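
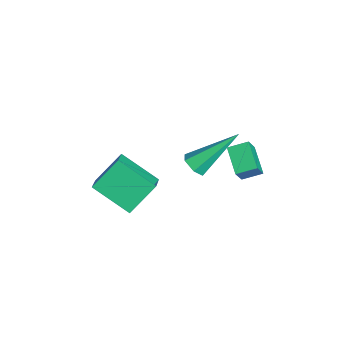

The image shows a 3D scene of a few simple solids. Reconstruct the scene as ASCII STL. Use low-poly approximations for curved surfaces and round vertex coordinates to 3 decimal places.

solid 
facet normal 0.114 -0.763 -0.636
outer loop
vertex 1.062 -0.466 -0.18
vertex 0.641 -0.728 0.059
vertex 0.549 -0.389 -0.364
endloop
endfacet
facet normal 0.312 0.780 -0.543
outer loop
vertex 1.062 -0.466 -0.18
vertex 0.549 -0.389 -0.364
vertex 0.399 0.928 1.441
endloop
endfacet
facet normal 0.111 -0.764 -0.636
outer loop
vertex 0.549 -0.389 -0.364
vertex 0.641 -0.728 0.059
vertex 0.129 -0.65 -0.124
endloop
endfacet
facet normal -0.644 0.591 -0.485
outer loop
vertex 0.549 -0.389 -0.364
vertex 0.129 -0.65 -0.124
vertex 0.399 0.928 1.441
endloop
endfacet
facet normal 0.112 -0.763 -0.637
outer loop
vertex 0.129 -0.65 -0.124
vertex 0.641 -0.728 0.059
vertex 0.221 -0.99 0.299
endloop
endfacet
facet normal -0.981 -0.024 0.194
outer loop
vertex 0.129 -0.65 -0.124
vertex 0.221 -0.99 0.299
vertex 0.399 0.928 1.441
endloop
endfacet
facet normal 0.112 -0.763 -0.636
outer loop
vertex 0.221 -0.99 0.299
vertex 0.641 -0.728 0.059
vertex 0.734 -1.067 0.482
endloop
endfacet
facet normal -0.359 -0.453 0.816
outer loop
vertex 0.221 -0.99 0.299
vertex 0.734 -1.067 0.482
vertex 0.399 0.928 1.441
endloop
endfacet
facet normal 0.112 -0.763 -0.636
outer loop
vertex 0.734 -1.067 0.482
vertex 0.641 -0.728 0.059
vertex 1.154 -0.805 0.242
endloop
endfacet
facet normal 0.597 -0.264 0.757
outer loop
vertex 0.734 -1.067 0.482
vertex 1.154 -0.805 0.242
vertex 0.399 0.928 1.441
endloop
endfacet
facet normal 0.113 -0.762 -0.637
outer loop
vertex 1.154 -0.805 0.242
vertex 0.641 -0.728 0.059
vertex 1.062 -0.466 -0.18
endloop
endfacet
facet normal 0.933 0.352 0.079
outer loop
vertex 1.154 -0.805 0.242
vertex 1.062 -0.466 -0.18
vertex 0.399 0.928 1.441
endloop
endfacet
facet normal -0.828 0.199 -0.523
outer loop
vertex -2.148 -4.042 -3.42
vertex -2.584 -2.987 -2.328
vertex -1.266 -2.744 -4.322
endloop
endfacet
facet normal 0.276 -0.668 -0.691
outer loop
vertex -0.396 -2.953 -3.772
vertex -2.148 -4.042 -3.42
vertex -1.266 -2.744 -4.322
endloop
endfacet
facet normal -0.828 0.199 -0.523
outer loop
vertex -1.266 -2.744 -4.322
vertex -2.584 -2.987 -2.328
vertex -1.702 -1.689 -3.23
endloop
endfacet
facet normal 0.487 0.717 -0.498
outer loop
vertex -1.702 -1.689 -3.23
vertex -0.396 -2.953 -3.772
vertex -1.266 -2.744 -4.322
endloop
endfacet
facet normal -0.487 -0.717 0.498
outer loop
vertex -2.148 -4.042 -3.42
vertex -1.714 -3.196 -1.778
vertex -2.584 -2.987 -2.328
endloop
endfacet
facet normal 0.276 -0.668 -0.691
outer loop
vertex -1.278 -4.251 -2.87
vertex -2.148 -4.042 -3.42
vertex -0.396 -2.953 -3.772
endloop
endfacet
facet normal -0.487 -0.717 0.498
outer loop
vertex -1.278 -4.251 -2.87
vertex -1.714 -3.196 -1.778
vertex -2.148 -4.042 -3.42
endloop
endfacet
facet normal -0.276 0.668 0.691
outer loop
vertex -2.584 -2.987 -2.328
vertex -1.714 -3.196 -1.778
vertex -1.702 -1.689 -3.23
endloop
endfacet
facet normal 0.487 0.717 -0.498
outer loop
vertex -0.832 -1.898 -2.68
vertex -0.396 -2.953 -3.772
vertex -1.702 -1.689 -3.23
endloop
endfacet
facet normal -0.276 0.668 0.691
outer loop
vertex -1.702 -1.689 -3.23
vertex -1.714 -3.196 -1.778
vertex -0.832 -1.898 -2.68
endloop
endfacet
facet normal 0.828 -0.199 0.523
outer loop
vertex -0.832 -1.898 -2.68
vertex -1.278 -4.251 -2.87
vertex -0.396 -2.953 -3.772
endloop
endfacet
facet normal 0.828 -0.199 0.523
outer loop
vertex -1.714 -3.196 -1.778
vertex -1.278 -4.251 -2.87
vertex -0.832 -1.898 -2.68
endloop
endfacet
facet normal -0.414 0.325 -0.850
outer loop
vertex -0.895 1.769 -0.832
vertex 0.215 1.906 -1.32
vertex -0.924 0.98 -1.119
endloop
endfacet
facet normal -0.910 -0.112 0.400
outer loop
vertex -0.535 0.674 -0.32
vertex -0.895 1.769 -0.832
vertex -0.924 0.98 -1.119
endloop
endfacet
facet normal -0.414 0.325 -0.850
outer loop
vertex -0.924 0.98 -1.119
vertex 0.215 1.906 -1.32
vertex 0.185 1.117 -1.607
endloop
endfacet
facet normal -0.035 -0.939 -0.343
outer loop
vertex 0.185 1.117 -1.607
vertex -0.535 0.674 -0.32
vertex -0.924 0.98 -1.119
endloop
endfacet
facet normal 0.035 0.939 0.343
outer loop
vertex -0.895 1.769 -0.832
vertex 0.604 1.6 -0.521
vertex 0.215 1.906 -1.32
endloop
endfacet
facet normal -0.909 -0.111 0.401
outer loop
vertex -0.505 1.463 -0.033
vertex -0.895 1.769 -0.832
vertex -0.535 0.674 -0.32
endloop
endfacet
facet normal 0.035 0.939 0.343
outer loop
vertex -0.505 1.463 -0.033
vertex 0.604 1.6 -0.521
vertex -0.895 1.769 -0.832
endloop
endfacet
facet normal 0.910 0.111 -0.400
outer loop
vertex 0.215 1.906 -1.32
vertex 0.604 1.6 -0.521
vertex 0.185 1.117 -1.607
endloop
endfacet
facet normal -0.035 -0.939 -0.343
outer loop
vertex 0.575 0.811 -0.808
vertex -0.535 0.674 -0.32
vertex 0.185 1.117 -1.607
endloop
endfacet
facet normal 0.909 0.112 -0.401
outer loop
vertex 0.185 1.117 -1.607
vertex 0.604 1.6 -0.521
vertex 0.575 0.811 -0.808
endloop
endfacet
facet normal 0.414 -0.325 0.850
outer loop
vertex 0.575 0.811 -0.808
vertex -0.505 1.463 -0.033
vertex -0.535 0.674 -0.32
endloop
endfacet
facet normal 0.414 -0.325 0.850
outer loop
vertex 0.604 1.6 -0.521
vertex -0.505 1.463 -0.033
vertex 0.575 0.811 -0.808
endloop
endfacet

endsolid


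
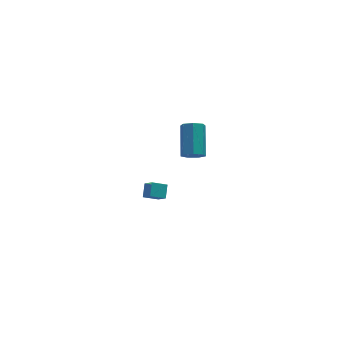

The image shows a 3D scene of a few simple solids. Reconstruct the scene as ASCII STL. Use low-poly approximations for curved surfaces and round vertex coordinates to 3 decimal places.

solid 
facet normal -0.206 -0.788 -0.580
outer loop
vertex 3.088 0.472 2.235
vertex 2.725 0.21 2.72
vertex 2.533 0.616 2.236
endloop
endfacet
facet normal 0.144 0.561 -0.815
outer loop
vertex 3.088 0.472 2.235
vertex 2.533 0.616 2.236
vertex 3.478 1.971 3.335
endloop
endfacet
facet normal 0.144 0.561 -0.815
outer loop
vertex 3.478 1.971 3.335
vertex 2.533 0.616 2.236
vertex 2.924 2.115 3.336
endloop
endfacet
facet normal 0.206 0.789 0.579
outer loop
vertex 3.478 1.971 3.335
vertex 2.924 2.115 3.336
vertex 3.115 1.71 3.82
endloop
endfacet
facet normal -0.206 -0.788 -0.580
outer loop
vertex 2.533 0.616 2.236
vertex 2.725 0.21 2.72
vertex 2.123 0.455 2.601
endloop
endfacet
facet normal -0.666 0.546 -0.508
outer loop
vertex 2.533 0.616 2.236
vertex 2.123 0.455 2.601
vertex 2.924 2.115 3.336
endloop
endfacet
facet normal -0.666 0.546 -0.508
outer loop
vertex 2.924 2.115 3.336
vertex 2.123 0.455 2.601
vertex 2.514 1.954 3.701
endloop
endfacet
facet normal 0.206 0.789 0.579
outer loop
vertex 2.924 2.115 3.336
vertex 2.514 1.954 3.701
vertex 3.115 1.71 3.82
endloop
endfacet
facet normal -0.206 -0.788 -0.580
outer loop
vertex 2.123 0.455 2.601
vertex 2.725 0.21 2.72
vertex 2.166 0.109 3.056
endloop
endfacet
facet normal -0.976 0.120 0.183
outer loop
vertex 2.123 0.455 2.601
vertex 2.166 0.109 3.056
vertex 2.514 1.954 3.701
endloop
endfacet
facet normal -0.976 0.120 0.183
outer loop
vertex 2.514 1.954 3.701
vertex 2.166 0.109 3.056
vertex 2.557 1.609 4.156
endloop
endfacet
facet normal 0.206 0.789 0.579
outer loop
vertex 2.514 1.954 3.701
vertex 2.557 1.609 4.156
vertex 3.115 1.71 3.82
endloop
endfacet
facet normal -0.206 -0.789 -0.579
outer loop
vertex 2.166 0.109 3.056
vertex 2.725 0.21 2.72
vertex 2.629 -0.16 3.258
endloop
endfacet
facet normal -0.551 -0.396 0.735
outer loop
vertex 2.166 0.109 3.056
vertex 2.629 -0.16 3.258
vertex 2.557 1.609 4.156
endloop
endfacet
facet normal -0.551 -0.396 0.735
outer loop
vertex 2.557 1.609 4.156
vertex 2.629 -0.16 3.258
vertex 3.02 1.34 4.358
endloop
endfacet
facet normal 0.206 0.789 0.579
outer loop
vertex 2.557 1.609 4.156
vertex 3.02 1.34 4.358
vertex 3.115 1.71 3.82
endloop
endfacet
facet normal -0.205 -0.789 -0.579
outer loop
vertex 2.629 -0.16 3.258
vertex 2.725 0.21 2.72
vertex 3.165 -0.15 3.055
endloop
endfacet
facet normal 0.290 -0.614 0.734
outer loop
vertex 2.629 -0.16 3.258
vertex 3.165 -0.15 3.055
vertex 3.02 1.34 4.358
endloop
endfacet
facet normal 0.289 -0.614 0.734
outer loop
vertex 3.02 1.34 4.358
vertex 3.165 -0.15 3.055
vertex 3.555 1.349 4.155
endloop
endfacet
facet normal 0.206 0.789 0.579
outer loop
vertex 3.02 1.34 4.358
vertex 3.555 1.349 4.155
vertex 3.115 1.71 3.82
endloop
endfacet
facet normal -0.206 -0.789 -0.578
outer loop
vertex 3.165 -0.15 3.055
vertex 2.725 0.21 2.72
vertex 3.369 0.131 2.599
endloop
endfacet
facet normal 0.912 -0.369 0.180
outer loop
vertex 3.165 -0.15 3.055
vertex 3.369 0.131 2.599
vertex 3.555 1.349 4.155
endloop
endfacet
facet normal 0.912 -0.369 0.180
outer loop
vertex 3.555 1.349 4.155
vertex 3.369 0.131 2.599
vertex 3.759 1.63 3.699
endloop
endfacet
facet normal 0.207 0.789 0.579
outer loop
vertex 3.555 1.349 4.155
vertex 3.759 1.63 3.699
vertex 3.115 1.71 3.82
endloop
endfacet
facet normal -0.206 -0.788 -0.580
outer loop
vertex 3.369 0.131 2.599
vertex 2.725 0.21 2.72
vertex 3.088 0.472 2.235
endloop
endfacet
facet normal 0.847 0.154 -0.510
outer loop
vertex 3.369 0.131 2.599
vertex 3.088 0.472 2.235
vertex 3.759 1.63 3.699
endloop
endfacet
facet normal 0.847 0.154 -0.510
outer loop
vertex 3.759 1.63 3.699
vertex 3.088 0.472 2.235
vertex 3.478 1.971 3.335
endloop
endfacet
facet normal 0.207 0.789 0.579
outer loop
vertex 3.759 1.63 3.699
vertex 3.478 1.971 3.335
vertex 3.115 1.71 3.82
endloop
endfacet
facet normal -0.909 0.049 0.415
outer loop
vertex 1.196 3.319 -3.475
vertex 1.468 3.976 -2.957
vertex 0.938 3.93 -4.113
endloop
endfacet
facet normal -0.309 -0.746 -0.589
outer loop
vertex 1.792 3.884 -4.503
vertex 1.196 3.319 -3.475
vertex 0.938 3.93 -4.113
endloop
endfacet
facet normal -0.909 0.049 0.415
outer loop
vertex 0.938 3.93 -4.113
vertex 1.468 3.976 -2.957
vertex 1.21 4.587 -3.595
endloop
endfacet
facet normal -0.281 0.663 -0.694
outer loop
vertex 1.21 4.587 -3.595
vertex 1.792 3.884 -4.503
vertex 0.938 3.93 -4.113
endloop
endfacet
facet normal 0.281 -0.663 0.694
outer loop
vertex 1.196 3.319 -3.475
vertex 2.322 3.93 -3.347
vertex 1.468 3.976 -2.957
endloop
endfacet
facet normal -0.309 -0.746 -0.589
outer loop
vertex 2.05 3.273 -3.865
vertex 1.196 3.319 -3.475
vertex 1.792 3.884 -4.503
endloop
endfacet
facet normal 0.281 -0.663 0.694
outer loop
vertex 2.05 3.273 -3.865
vertex 2.322 3.93 -3.347
vertex 1.196 3.319 -3.475
endloop
endfacet
facet normal 0.309 0.746 0.589
outer loop
vertex 1.468 3.976 -2.957
vertex 2.322 3.93 -3.347
vertex 1.21 4.587 -3.595
endloop
endfacet
facet normal -0.281 0.663 -0.694
outer loop
vertex 2.064 4.541 -3.985
vertex 1.792 3.884 -4.503
vertex 1.21 4.587 -3.595
endloop
endfacet
facet normal 0.309 0.746 0.589
outer loop
vertex 1.21 4.587 -3.595
vertex 2.322 3.93 -3.347
vertex 2.064 4.541 -3.985
endloop
endfacet
facet normal 0.909 -0.049 -0.415
outer loop
vertex 2.064 4.541 -3.985
vertex 2.05 3.273 -3.865
vertex 1.792 3.884 -4.503
endloop
endfacet
facet normal 0.909 -0.049 -0.415
outer loop
vertex 2.322 3.93 -3.347
vertex 2.05 3.273 -3.865
vertex 2.064 4.541 -3.985
endloop
endfacet

endsolid


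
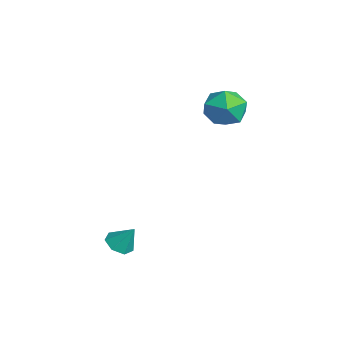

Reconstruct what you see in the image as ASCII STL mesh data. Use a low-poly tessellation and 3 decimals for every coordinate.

solid 
facet normal -0.130 0.965 0.229
outer loop
vertex -1.448 4.807 3.286
vertex -1.874 4.547 4.139
vertex -0.897 4.688 4.098
endloop
endfacet
facet normal 0.451 0.875 -0.178
outer loop
vertex -1.448 4.807 3.286
vertex -0.897 4.688 4.098
vertex -0.576 4.346 3.228
endloop
endfacet
facet normal 0.246 0.565 -0.788
outer loop
vertex -1.448 4.807 3.286
vertex -0.576 4.346 3.228
vertex -1.355 3.994 2.732
endloop
endfacet
facet normal -0.460 0.463 -0.757
outer loop
vertex -1.448 4.807 3.286
vertex -1.355 3.994 2.732
vertex -2.157 4.118 3.295
endloop
endfacet
facet normal -0.692 0.710 -0.129
outer loop
vertex -1.448 4.807 3.286
vertex -2.157 4.118 3.295
vertex -1.874 4.547 4.139
endloop
endfacet
facet normal 0.890 0.426 0.161
outer loop
vertex -0.576 4.346 3.228
vertex -0.897 4.688 4.098
vertex -0.463 3.802 4.045
endloop
endfacet
facet normal -0.048 0.572 0.819
outer loop
vertex -0.897 4.688 4.098
vertex -1.874 4.547 4.139
vertex -1.265 3.926 4.608
endloop
endfacet
facet normal -0.958 0.161 0.239
outer loop
vertex -1.874 4.547 4.139
vertex -2.157 4.118 3.295
vertex -2.044 3.574 4.112
endloop
endfacet
facet normal -0.582 -0.239 -0.777
outer loop
vertex -2.157 4.118 3.295
vertex -1.355 3.994 2.732
vertex -1.723 3.232 3.242
endloop
endfacet
facet normal 0.559 -0.075 -0.825
outer loop
vertex -1.355 3.994 2.732
vertex -0.576 4.346 3.228
vertex -0.746 3.373 3.201
endloop
endfacet
facet normal 0.460 -0.463 0.757
outer loop
vertex -1.172 3.113 4.054
vertex -0.463 3.802 4.045
vertex -1.265 3.926 4.608
endloop
endfacet
facet normal -0.246 -0.565 0.788
outer loop
vertex -1.172 3.113 4.054
vertex -1.265 3.926 4.608
vertex -2.044 3.574 4.112
endloop
endfacet
facet normal -0.451 -0.875 0.178
outer loop
vertex -1.172 3.113 4.054
vertex -2.044 3.574 4.112
vertex -1.723 3.232 3.242
endloop
endfacet
facet normal 0.130 -0.965 -0.229
outer loop
vertex -1.172 3.113 4.054
vertex -1.723 3.232 3.242
vertex -0.746 3.373 3.201
endloop
endfacet
facet normal 0.692 -0.710 0.129
outer loop
vertex -1.172 3.113 4.054
vertex -0.746 3.373 3.201
vertex -0.463 3.802 4.045
endloop
endfacet
facet normal 0.582 0.239 0.777
outer loop
vertex -1.265 3.926 4.608
vertex -0.463 3.802 4.045
vertex -0.897 4.688 4.098
endloop
endfacet
facet normal -0.559 0.075 0.825
outer loop
vertex -2.044 3.574 4.112
vertex -1.265 3.926 4.608
vertex -1.874 4.547 4.139
endloop
endfacet
facet normal -0.890 -0.426 -0.161
outer loop
vertex -1.723 3.232 3.242
vertex -2.044 3.574 4.112
vertex -2.157 4.118 3.295
endloop
endfacet
facet normal 0.048 -0.572 -0.819
outer loop
vertex -0.746 3.373 3.201
vertex -1.723 3.232 3.242
vertex -1.355 3.994 2.732
endloop
endfacet
facet normal 0.958 -0.161 -0.239
outer loop
vertex -0.463 3.802 4.045
vertex -0.746 3.373 3.201
vertex -0.576 4.346 3.228
endloop
endfacet
facet normal -0.327 -0.452 -0.830
outer loop
vertex 2.153 -0.733 -1.528
vertex 1.591 -0.796 -1.272
vertex 1.811 -0.327 -1.614
endloop
endfacet
facet normal 0.771 0.629 -0.097
outer loop
vertex 2.153 -0.733 -1.528
vertex 1.811 -0.327 -1.614
vertex 1.949 -0.304 -0.368
endloop
endfacet
facet normal -0.327 -0.452 -0.830
outer loop
vertex 1.811 -0.327 -1.614
vertex 1.591 -0.796 -1.272
vertex 1.303 -0.274 -1.443
endloop
endfacet
facet normal 0.094 0.995 -0.029
outer loop
vertex 1.811 -0.327 -1.614
vertex 1.303 -0.274 -1.443
vertex 1.949 -0.304 -0.368
endloop
endfacet
facet normal -0.328 -0.452 -0.829
outer loop
vertex 1.303 -0.274 -1.443
vertex 1.591 -0.796 -1.272
vertex 1.013 -0.614 -1.143
endloop
endfacet
facet normal -0.541 0.767 0.346
outer loop
vertex 1.303 -0.274 -1.443
vertex 1.013 -0.614 -1.143
vertex 1.949 -0.304 -0.368
endloop
endfacet
facet normal -0.327 -0.451 -0.830
outer loop
vertex 1.013 -0.614 -1.143
vertex 1.591 -0.796 -1.272
vertex 1.158 -1.091 -0.941
endloop
endfacet
facet normal -0.656 0.116 0.746
outer loop
vertex 1.013 -0.614 -1.143
vertex 1.158 -1.091 -0.941
vertex 1.949 -0.304 -0.368
endloop
endfacet
facet normal -0.327 -0.452 -0.830
outer loop
vertex 1.158 -1.091 -0.941
vertex 1.591 -0.796 -1.272
vertex 1.63 -1.346 -0.988
endloop
endfacet
facet normal -0.165 -0.466 0.869
outer loop
vertex 1.158 -1.091 -0.941
vertex 1.63 -1.346 -0.988
vertex 1.949 -0.304 -0.368
endloop
endfacet
facet normal -0.329 -0.452 -0.829
outer loop
vertex 1.63 -1.346 -0.988
vertex 1.591 -0.796 -1.272
vertex 2.072 -1.187 -1.25
endloop
endfacet
facet normal 0.564 -0.543 0.622
outer loop
vertex 1.63 -1.346 -0.988
vertex 2.072 -1.187 -1.25
vertex 1.949 -0.304 -0.368
endloop
endfacet
facet normal -0.328 -0.450 -0.831
outer loop
vertex 2.072 -1.187 -1.25
vertex 1.591 -0.796 -1.272
vertex 2.153 -0.733 -1.528
endloop
endfacet
facet normal 0.980 -0.056 0.193
outer loop
vertex 2.072 -1.187 -1.25
vertex 2.153 -0.733 -1.528
vertex 1.949 -0.304 -0.368
endloop
endfacet

endsolid


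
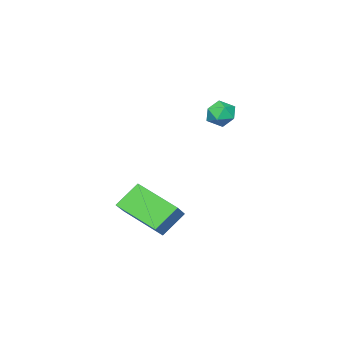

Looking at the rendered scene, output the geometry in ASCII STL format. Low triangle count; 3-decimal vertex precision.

solid 
facet normal 0.339 -0.083 0.937
outer loop
vertex 1.614 -0.006 2.975
vertex 1.267 -0.553 3.052
vertex 1.879 -0.584 2.828
endloop
endfacet
facet normal 0.818 0.243 0.521
outer loop
vertex 1.614 -0.006 2.975
vertex 1.879 -0.584 2.828
vertex 1.976 -0.071 2.437
endloop
endfacet
facet normal 0.511 0.824 0.244
outer loop
vertex 1.614 -0.006 2.975
vertex 1.976 -0.071 2.437
vertex 1.425 0.276 2.419
endloop
endfacet
facet normal -0.159 0.858 0.489
outer loop
vertex 1.614 -0.006 2.975
vertex 1.425 0.276 2.419
vertex 0.987 -0.022 2.799
endloop
endfacet
facet normal -0.265 0.297 0.917
outer loop
vertex 1.614 -0.006 2.975
vertex 0.987 -0.022 2.799
vertex 1.267 -0.553 3.052
endloop
endfacet
facet normal 0.980 -0.198 -0.017
outer loop
vertex 1.976 -0.071 2.437
vertex 1.879 -0.584 2.828
vertex 1.853 -0.658 2.181
endloop
endfacet
facet normal 0.204 -0.726 0.657
outer loop
vertex 1.879 -0.584 2.828
vertex 1.267 -0.553 3.052
vertex 1.415 -0.956 2.561
endloop
endfacet
facet normal -0.773 -0.110 0.624
outer loop
vertex 1.267 -0.553 3.052
vertex 0.987 -0.022 2.799
vertex 0.864 -0.609 2.543
endloop
endfacet
facet normal -0.600 0.797 -0.067
outer loop
vertex 0.987 -0.022 2.799
vertex 1.425 0.276 2.419
vertex 0.961 -0.096 2.152
endloop
endfacet
facet normal 0.483 0.743 -0.464
outer loop
vertex 1.425 0.276 2.419
vertex 1.976 -0.071 2.437
vertex 1.573 -0.127 1.928
endloop
endfacet
facet normal 0.159 -0.858 -0.489
outer loop
vertex 1.226 -0.674 2.005
vertex 1.853 -0.658 2.181
vertex 1.415 -0.956 2.561
endloop
endfacet
facet normal -0.511 -0.824 -0.244
outer loop
vertex 1.226 -0.674 2.005
vertex 1.415 -0.956 2.561
vertex 0.864 -0.609 2.543
endloop
endfacet
facet normal -0.818 -0.243 -0.521
outer loop
vertex 1.226 -0.674 2.005
vertex 0.864 -0.609 2.543
vertex 0.961 -0.096 2.152
endloop
endfacet
facet normal -0.339 0.083 -0.937
outer loop
vertex 1.226 -0.674 2.005
vertex 0.961 -0.096 2.152
vertex 1.573 -0.127 1.928
endloop
endfacet
facet normal 0.265 -0.297 -0.917
outer loop
vertex 1.226 -0.674 2.005
vertex 1.573 -0.127 1.928
vertex 1.853 -0.658 2.181
endloop
endfacet
facet normal 0.600 -0.797 0.067
outer loop
vertex 1.415 -0.956 2.561
vertex 1.853 -0.658 2.181
vertex 1.879 -0.584 2.828
endloop
endfacet
facet normal -0.483 -0.743 0.464
outer loop
vertex 0.864 -0.609 2.543
vertex 1.415 -0.956 2.561
vertex 1.267 -0.553 3.052
endloop
endfacet
facet normal -0.980 0.198 0.017
outer loop
vertex 0.961 -0.096 2.152
vertex 0.864 -0.609 2.543
vertex 0.987 -0.022 2.799
endloop
endfacet
facet normal -0.204 0.726 -0.657
outer loop
vertex 1.573 -0.127 1.928
vertex 0.961 -0.096 2.152
vertex 1.425 0.276 2.419
endloop
endfacet
facet normal 0.773 0.110 -0.624
outer loop
vertex 1.853 -0.658 2.181
vertex 1.573 -0.127 1.928
vertex 1.976 -0.071 2.437
endloop
endfacet
facet normal -0.701 0.228 0.675
outer loop
vertex 3.959 -2.158 -0.747
vertex 3.846 -0.361 -1.471
vertex 3.135 -2.507 -1.485
endloop
endfacet
facet normal 0.058 -0.926 0.373
outer loop
vertex 4.034 -2.799 -2.349
vertex 3.959 -2.158 -0.747
vertex 3.135 -2.507 -1.485
endloop
endfacet
facet normal -0.702 0.228 0.675
outer loop
vertex 3.135 -2.507 -1.485
vertex 3.846 -0.361 -1.471
vertex 3.023 -0.71 -2.209
endloop
endfacet
facet normal -0.710 -0.301 -0.637
outer loop
vertex 3.023 -0.71 -2.209
vertex 4.034 -2.799 -2.349
vertex 3.135 -2.507 -1.485
endloop
endfacet
facet normal 0.710 0.301 0.637
outer loop
vertex 3.959 -2.158 -0.747
vertex 4.745 -0.653 -2.335
vertex 3.846 -0.361 -1.471
endloop
endfacet
facet normal 0.058 -0.926 0.373
outer loop
vertex 4.857 -2.45 -1.611
vertex 3.959 -2.158 -0.747
vertex 4.034 -2.799 -2.349
endloop
endfacet
facet normal 0.710 0.301 0.637
outer loop
vertex 4.857 -2.45 -1.611
vertex 4.745 -0.653 -2.335
vertex 3.959 -2.158 -0.747
endloop
endfacet
facet normal -0.058 0.926 -0.373
outer loop
vertex 3.846 -0.361 -1.471
vertex 4.745 -0.653 -2.335
vertex 3.023 -0.71 -2.209
endloop
endfacet
facet normal -0.710 -0.301 -0.636
outer loop
vertex 3.921 -1.002 -3.073
vertex 4.034 -2.799 -2.349
vertex 3.023 -0.71 -2.209
endloop
endfacet
facet normal -0.058 0.926 -0.373
outer loop
vertex 3.023 -0.71 -2.209
vertex 4.745 -0.653 -2.335
vertex 3.921 -1.002 -3.073
endloop
endfacet
facet normal 0.702 -0.228 -0.675
outer loop
vertex 3.921 -1.002 -3.073
vertex 4.857 -2.45 -1.611
vertex 4.034 -2.799 -2.349
endloop
endfacet
facet normal 0.701 -0.228 -0.675
outer loop
vertex 4.745 -0.653 -2.335
vertex 4.857 -2.45 -1.611
vertex 3.921 -1.002 -3.073
endloop
endfacet

endsolid


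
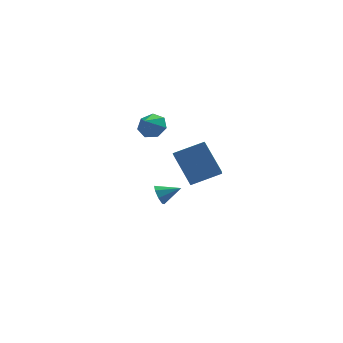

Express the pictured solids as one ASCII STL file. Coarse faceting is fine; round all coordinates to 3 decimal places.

solid 
facet normal 0.425 0.586 -0.690
outer loop
vertex -1.35 -2.527 3.5
vertex -2.049 -2.064 3.463
vertex -1.38 -1.963 3.961
endloop
endfacet
facet normal 0.532 -0.519 0.669
outer loop
vertex -1.35 -2.527 3.5
vertex -1.38 -1.963 3.961
vertex -2.551 -2.756 4.277
endloop
endfacet
facet normal 0.425 0.587 -0.689
outer loop
vertex -1.38 -1.963 3.961
vertex -2.049 -2.064 3.463
vertex -1.915 -1.475 4.047
endloop
endfacet
facet normal 0.218 0.067 0.974
outer loop
vertex -1.38 -1.963 3.961
vertex -1.915 -1.475 4.047
vertex -2.551 -2.756 4.277
endloop
endfacet
facet normal 0.426 0.586 -0.689
outer loop
vertex -1.915 -1.475 4.047
vertex -2.049 -2.064 3.463
vertex -2.55 -1.43 3.693
endloop
endfacet
facet normal -0.434 0.363 0.824
outer loop
vertex -1.915 -1.475 4.047
vertex -2.55 -1.43 3.693
vertex -2.551 -2.756 4.277
endloop
endfacet
facet normal 0.425 0.586 -0.690
outer loop
vertex -2.55 -1.43 3.693
vertex -2.049 -2.064 3.463
vertex -2.809 -1.863 3.166
endloop
endfacet
facet normal -0.930 0.148 0.335
outer loop
vertex -2.55 -1.43 3.693
vertex -2.809 -1.863 3.166
vertex -2.551 -2.756 4.277
endloop
endfacet
facet normal 0.425 0.587 -0.689
outer loop
vertex -2.809 -1.863 3.166
vertex -2.049 -2.064 3.463
vertex -2.495 -2.446 2.863
endloop
endfacet
facet normal -0.899 -0.418 -0.127
outer loop
vertex -2.809 -1.863 3.166
vertex -2.495 -2.446 2.863
vertex -2.551 -2.756 4.277
endloop
endfacet
facet normal 0.425 0.587 -0.689
outer loop
vertex -2.495 -2.446 2.863
vertex -2.049 -2.064 3.463
vertex -1.846 -2.742 3.011
endloop
endfacet
facet normal -0.365 -0.906 -0.213
outer loop
vertex -2.495 -2.446 2.863
vertex -1.846 -2.742 3.011
vertex -2.551 -2.756 4.277
endloop
endfacet
facet normal 0.425 0.587 -0.689
outer loop
vertex -1.846 -2.742 3.011
vertex -2.049 -2.064 3.463
vertex -1.35 -2.527 3.5
endloop
endfacet
facet normal 0.273 -0.952 0.141
outer loop
vertex -1.846 -2.742 3.011
vertex -1.35 -2.527 3.5
vertex -2.551 -2.756 4.277
endloop
endfacet
facet normal -0.934 -0.077 -0.350
outer loop
vertex -0.484 -4.773 0.553
vertex -1.166 -3.441 2.083
vertex -0.243 -3.62 -0.343
endloop
endfacet
facet normal 0.319 -0.622 -0.715
outer loop
vertex 1.466 -3.479 0.297
vertex -0.484 -4.773 0.553
vertex -0.243 -3.62 -0.343
endloop
endfacet
facet normal -0.934 -0.077 -0.350
outer loop
vertex -0.243 -3.62 -0.343
vertex -1.166 -3.441 2.083
vertex -0.925 -2.288 1.187
endloop
endfacet
facet normal 0.163 0.779 -0.606
outer loop
vertex -0.925 -2.288 1.187
vertex 1.466 -3.479 0.297
vertex -0.243 -3.62 -0.343
endloop
endfacet
facet normal -0.163 -0.779 0.606
outer loop
vertex -0.484 -4.773 0.553
vertex 0.543 -3.3 2.723
vertex -1.166 -3.441 2.083
endloop
endfacet
facet normal 0.319 -0.622 -0.715
outer loop
vertex 1.225 -4.632 1.193
vertex -0.484 -4.773 0.553
vertex 1.466 -3.479 0.297
endloop
endfacet
facet normal -0.163 -0.779 0.606
outer loop
vertex 1.225 -4.632 1.193
vertex 0.543 -3.3 2.723
vertex -0.484 -4.773 0.553
endloop
endfacet
facet normal -0.319 0.622 0.715
outer loop
vertex -1.166 -3.441 2.083
vertex 0.543 -3.3 2.723
vertex -0.925 -2.288 1.187
endloop
endfacet
facet normal 0.163 0.779 -0.606
outer loop
vertex 0.784 -2.147 1.827
vertex 1.466 -3.479 0.297
vertex -0.925 -2.288 1.187
endloop
endfacet
facet normal -0.319 0.622 0.715
outer loop
vertex -0.925 -2.288 1.187
vertex 0.543 -3.3 2.723
vertex 0.784 -2.147 1.827
endloop
endfacet
facet normal 0.934 0.077 0.350
outer loop
vertex 0.784 -2.147 1.827
vertex 1.225 -4.632 1.193
vertex 1.466 -3.479 0.297
endloop
endfacet
facet normal 0.934 0.077 0.350
outer loop
vertex 0.543 -3.3 2.723
vertex 1.225 -4.632 1.193
vertex 0.784 -2.147 1.827
endloop
endfacet
facet normal -0.915 0.090 -0.392
outer loop
vertex -0.921 1.521 -4.7
vertex -1.199 1.22 -4.12
vertex -1.049 1.885 -4.318
endloop
endfacet
facet normal 0.697 0.621 -0.358
outer loop
vertex -0.921 1.521 -4.7
vertex -1.049 1.885 -4.318
vertex 0.019 1.1 -3.6
endloop
endfacet
facet normal -0.916 0.090 -0.390
outer loop
vertex -1.049 1.885 -4.318
vertex -1.199 1.22 -4.12
vertex -1.264 1.86 -3.819
endloop
endfacet
facet normal 0.463 0.852 0.242
outer loop
vertex -1.049 1.885 -4.318
vertex -1.264 1.86 -3.819
vertex 0.019 1.1 -3.6
endloop
endfacet
facet normal -0.915 0.092 -0.392
outer loop
vertex -1.264 1.86 -3.819
vertex -1.199 1.22 -4.12
vertex -1.442 1.46 -3.497
endloop
endfacet
facet normal 0.195 0.561 0.805
outer loop
vertex -1.264 1.86 -3.819
vertex -1.442 1.46 -3.497
vertex 0.019 1.1 -3.6
endloop
endfacet
facet normal -0.916 0.090 -0.392
outer loop
vertex -1.442 1.46 -3.497
vertex -1.199 1.22 -4.12
vertex -1.477 0.919 -3.54
endloop
endfacet
facet normal 0.050 -0.082 0.995
outer loop
vertex -1.442 1.46 -3.497
vertex -1.477 0.919 -3.54
vertex 0.019 1.1 -3.6
endloop
endfacet
facet normal -0.916 0.090 -0.392
outer loop
vertex -1.477 0.919 -3.54
vertex -1.199 1.22 -4.12
vertex -1.349 0.555 -3.923
endloop
endfacet
facet normal 0.113 -0.701 0.704
outer loop
vertex -1.477 0.919 -3.54
vertex -1.349 0.555 -3.923
vertex 0.019 1.1 -3.6
endloop
endfacet
facet normal -0.916 0.091 -0.391
outer loop
vertex -1.349 0.555 -3.923
vertex -1.199 1.22 -4.12
vertex -1.134 0.58 -4.421
endloop
endfacet
facet normal 0.347 -0.932 0.103
outer loop
vertex -1.349 0.555 -3.923
vertex -1.134 0.58 -4.421
vertex 0.019 1.1 -3.6
endloop
endfacet
facet normal -0.915 0.091 -0.392
outer loop
vertex -1.134 0.58 -4.421
vertex -1.199 1.22 -4.12
vertex -0.956 0.981 -4.743
endloop
endfacet
facet normal 0.615 -0.641 -0.458
outer loop
vertex -1.134 0.58 -4.421
vertex -0.956 0.981 -4.743
vertex 0.019 1.1 -3.6
endloop
endfacet
facet normal -0.916 0.091 -0.392
outer loop
vertex -0.956 0.981 -4.743
vertex -1.199 1.22 -4.12
vertex -0.921 1.521 -4.7
endloop
endfacet
facet normal 0.761 0.002 -0.649
outer loop
vertex -0.956 0.981 -4.743
vertex -0.921 1.521 -4.7
vertex 0.019 1.1 -3.6
endloop
endfacet

endsolid


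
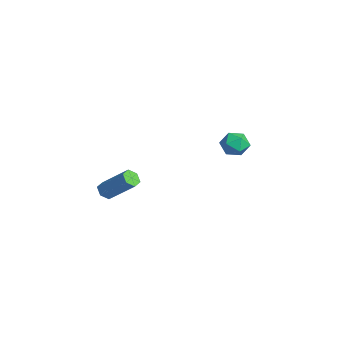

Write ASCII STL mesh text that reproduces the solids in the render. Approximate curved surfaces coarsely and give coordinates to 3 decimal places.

solid 
facet normal -0.764 0.630 0.136
outer loop
vertex -3.593 3.949 -3.604
vertex -4.002 3.355 -3.15
vertex -3.48 3.904 -2.761
endloop
endfacet
facet normal -0.148 0.986 0.073
outer loop
vertex -3.593 3.949 -3.604
vertex -3.48 3.904 -2.761
vertex -2.814 4.042 -3.274
endloop
endfacet
facet normal 0.139 0.818 -0.558
outer loop
vertex -3.593 3.949 -3.604
vertex -2.814 4.042 -3.274
vertex -2.925 3.579 -3.98
endloop
endfacet
facet normal -0.299 0.359 -0.884
outer loop
vertex -3.593 3.949 -3.604
vertex -2.925 3.579 -3.98
vertex -3.659 3.154 -3.904
endloop
endfacet
facet normal -0.857 0.243 -0.455
outer loop
vertex -3.593 3.949 -3.604
vertex -3.659 3.154 -3.904
vertex -4.002 3.355 -3.15
endloop
endfacet
facet normal 0.293 0.757 0.584
outer loop
vertex -2.814 4.042 -3.274
vertex -3.48 3.904 -2.761
vertex -2.741 3.506 -2.616
endloop
endfacet
facet normal -0.703 0.181 0.688
outer loop
vertex -3.48 3.904 -2.761
vertex -4.002 3.355 -3.15
vertex -3.475 3.081 -2.54
endloop
endfacet
facet normal -0.853 -0.447 -0.269
outer loop
vertex -4.002 3.355 -3.15
vertex -3.659 3.154 -3.904
vertex -3.586 2.618 -3.246
endloop
endfacet
facet normal 0.050 -0.259 -0.965
outer loop
vertex -3.659 3.154 -3.904
vertex -2.925 3.579 -3.98
vertex -2.92 2.756 -3.759
endloop
endfacet
facet normal 0.758 0.485 -0.437
outer loop
vertex -2.925 3.579 -3.98
vertex -2.814 4.042 -3.274
vertex -2.398 3.305 -3.37
endloop
endfacet
facet normal 0.299 -0.359 0.884
outer loop
vertex -2.807 2.711 -2.916
vertex -2.741 3.506 -2.616
vertex -3.475 3.081 -2.54
endloop
endfacet
facet normal -0.139 -0.818 0.558
outer loop
vertex -2.807 2.711 -2.916
vertex -3.475 3.081 -2.54
vertex -3.586 2.618 -3.246
endloop
endfacet
facet normal 0.148 -0.986 -0.073
outer loop
vertex -2.807 2.711 -2.916
vertex -3.586 2.618 -3.246
vertex -2.92 2.756 -3.759
endloop
endfacet
facet normal 0.764 -0.630 -0.136
outer loop
vertex -2.807 2.711 -2.916
vertex -2.92 2.756 -3.759
vertex -2.398 3.305 -3.37
endloop
endfacet
facet normal 0.857 -0.243 0.455
outer loop
vertex -2.807 2.711 -2.916
vertex -2.398 3.305 -3.37
vertex -2.741 3.506 -2.616
endloop
endfacet
facet normal -0.050 0.259 0.965
outer loop
vertex -3.475 3.081 -2.54
vertex -2.741 3.506 -2.616
vertex -3.48 3.904 -2.761
endloop
endfacet
facet normal -0.758 -0.485 0.437
outer loop
vertex -3.586 2.618 -3.246
vertex -3.475 3.081 -2.54
vertex -4.002 3.355 -3.15
endloop
endfacet
facet normal -0.293 -0.757 -0.584
outer loop
vertex -2.92 2.756 -3.759
vertex -3.586 2.618 -3.246
vertex -3.659 3.154 -3.904
endloop
endfacet
facet normal 0.703 -0.181 -0.688
outer loop
vertex -2.398 3.305 -3.37
vertex -2.92 2.756 -3.759
vertex -2.925 3.579 -3.98
endloop
endfacet
facet normal 0.853 0.447 0.269
outer loop
vertex -2.741 3.506 -2.616
vertex -2.398 3.305 -3.37
vertex -2.814 4.042 -3.274
endloop
endfacet
facet normal -0.534 -0.513 -0.672
outer loop
vertex -1.417 -3.903 -4.962
vertex -1.838 -3.946 -4.595
vertex -1.816 -3.51 -4.945
endloop
endfacet
facet normal 0.455 0.494 -0.741
outer loop
vertex -1.417 -3.903 -4.962
vertex -1.816 -3.51 -4.945
vertex -0.342 -2.872 -3.613
endloop
endfacet
facet normal 0.456 0.493 -0.741
outer loop
vertex -0.342 -2.872 -3.613
vertex -1.816 -3.51 -4.945
vertex -0.74 -2.478 -3.596
endloop
endfacet
facet normal 0.536 0.513 0.671
outer loop
vertex -0.342 -2.872 -3.613
vertex -0.74 -2.478 -3.596
vertex -0.762 -2.914 -3.245
endloop
endfacet
facet normal -0.536 -0.512 -0.672
outer loop
vertex -1.816 -3.51 -4.945
vertex -1.838 -3.946 -4.595
vertex -2.236 -3.552 -4.578
endloop
endfacet
facet normal -0.387 0.855 -0.345
outer loop
vertex -1.816 -3.51 -4.945
vertex -2.236 -3.552 -4.578
vertex -0.74 -2.478 -3.596
endloop
endfacet
facet normal -0.388 0.855 -0.345
outer loop
vertex -0.74 -2.478 -3.596
vertex -2.236 -3.552 -4.578
vertex -1.161 -2.521 -3.229
endloop
endfacet
facet normal 0.533 0.514 0.672
outer loop
vertex -0.74 -2.478 -3.596
vertex -1.161 -2.521 -3.229
vertex -0.762 -2.914 -3.245
endloop
endfacet
facet normal -0.536 -0.513 -0.671
outer loop
vertex -2.236 -3.552 -4.578
vertex -1.838 -3.946 -4.595
vertex -2.258 -3.988 -4.227
endloop
endfacet
facet normal -0.844 0.362 0.396
outer loop
vertex -2.236 -3.552 -4.578
vertex -2.258 -3.988 -4.227
vertex -1.161 -2.521 -3.229
endloop
endfacet
facet normal -0.844 0.362 0.396
outer loop
vertex -1.161 -2.521 -3.229
vertex -2.258 -3.988 -4.227
vertex -1.183 -2.957 -2.878
endloop
endfacet
facet normal 0.533 0.514 0.672
outer loop
vertex -1.161 -2.521 -3.229
vertex -1.183 -2.957 -2.878
vertex -0.762 -2.914 -3.245
endloop
endfacet
facet normal -0.536 -0.513 -0.671
outer loop
vertex -2.258 -3.988 -4.227
vertex -1.838 -3.946 -4.595
vertex -1.86 -4.382 -4.244
endloop
endfacet
facet normal -0.456 -0.493 0.741
outer loop
vertex -2.258 -3.988 -4.227
vertex -1.86 -4.382 -4.244
vertex -1.183 -2.957 -2.878
endloop
endfacet
facet normal -0.455 -0.494 0.741
outer loop
vertex -1.183 -2.957 -2.878
vertex -1.86 -4.382 -4.244
vertex -0.784 -3.35 -2.895
endloop
endfacet
facet normal 0.534 0.513 0.672
outer loop
vertex -1.183 -2.957 -2.878
vertex -0.784 -3.35 -2.895
vertex -0.762 -2.914 -3.245
endloop
endfacet
facet normal -0.533 -0.514 -0.672
outer loop
vertex -1.86 -4.382 -4.244
vertex -1.838 -3.946 -4.595
vertex -1.439 -4.339 -4.611
endloop
endfacet
facet normal 0.388 -0.855 0.345
outer loop
vertex -1.86 -4.382 -4.244
vertex -1.439 -4.339 -4.611
vertex -0.784 -3.35 -2.895
endloop
endfacet
facet normal 0.387 -0.855 0.345
outer loop
vertex -0.784 -3.35 -2.895
vertex -1.439 -4.339 -4.611
vertex -0.364 -3.308 -3.262
endloop
endfacet
facet normal 0.536 0.512 0.672
outer loop
vertex -0.784 -3.35 -2.895
vertex -0.364 -3.308 -3.262
vertex -0.762 -2.914 -3.245
endloop
endfacet
facet normal -0.533 -0.514 -0.672
outer loop
vertex -1.439 -4.339 -4.611
vertex -1.838 -3.946 -4.595
vertex -1.417 -3.903 -4.962
endloop
endfacet
facet normal 0.844 -0.362 -0.396
outer loop
vertex -1.439 -4.339 -4.611
vertex -1.417 -3.903 -4.962
vertex -0.364 -3.308 -3.262
endloop
endfacet
facet normal 0.844 -0.362 -0.396
outer loop
vertex -0.364 -3.308 -3.262
vertex -1.417 -3.903 -4.962
vertex -0.342 -2.872 -3.613
endloop
endfacet
facet normal 0.536 0.513 0.671
outer loop
vertex -0.364 -3.308 -3.262
vertex -0.342 -2.872 -3.613
vertex -0.762 -2.914 -3.245
endloop
endfacet

endsolid


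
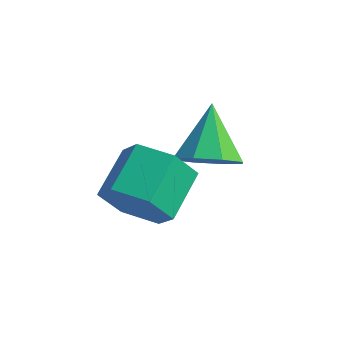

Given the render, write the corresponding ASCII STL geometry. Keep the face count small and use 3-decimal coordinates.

solid 
facet normal 0.307 -0.662 -0.684
outer loop
vertex -1.811 2.739 3.753
vertex -2.35 3.064 3.197
vertex -1.552 3.216 3.408
endloop
endfacet
facet normal 0.635 0.196 0.747
outer loop
vertex -1.811 2.739 3.753
vertex -1.552 3.216 3.408
vertex -2.83 4.096 4.263
endloop
endfacet
facet normal 0.307 -0.662 -0.684
outer loop
vertex -1.552 3.216 3.408
vertex -2.35 3.064 3.197
vertex -1.76 3.603 2.94
endloop
endfacet
facet normal 0.664 0.694 0.279
outer loop
vertex -1.552 3.216 3.408
vertex -1.76 3.603 2.94
vertex -2.83 4.096 4.263
endloop
endfacet
facet normal 0.307 -0.662 -0.683
outer loop
vertex -1.76 3.603 2.94
vertex -2.35 3.064 3.197
vertex -2.314 3.675 2.621
endloop
endfacet
facet normal 0.225 0.958 -0.175
outer loop
vertex -1.76 3.603 2.94
vertex -2.314 3.675 2.621
vertex -2.83 4.096 4.263
endloop
endfacet
facet normal 0.307 -0.662 -0.683
outer loop
vertex -2.314 3.675 2.621
vertex -2.35 3.064 3.197
vertex -2.89 3.388 2.64
endloop
endfacet
facet normal -0.427 0.834 -0.348
outer loop
vertex -2.314 3.675 2.621
vertex -2.89 3.388 2.64
vertex -2.83 4.096 4.263
endloop
endfacet
facet normal 0.307 -0.662 -0.683
outer loop
vertex -2.89 3.388 2.64
vertex -2.35 3.064 3.197
vertex -3.149 2.912 2.985
endloop
endfacet
facet normal -0.909 0.394 -0.138
outer loop
vertex -2.89 3.388 2.64
vertex -3.149 2.912 2.985
vertex -2.83 4.096 4.263
endloop
endfacet
facet normal 0.307 -0.662 -0.684
outer loop
vertex -3.149 2.912 2.985
vertex -2.35 3.064 3.197
vertex -2.941 2.524 3.454
endloop
endfacet
facet normal -0.938 -0.104 0.330
outer loop
vertex -3.149 2.912 2.985
vertex -2.941 2.524 3.454
vertex -2.83 4.096 4.263
endloop
endfacet
facet normal 0.308 -0.662 -0.684
outer loop
vertex -2.941 2.524 3.454
vertex -2.35 3.064 3.197
vertex -2.387 2.453 3.772
endloop
endfacet
facet normal -0.498 -0.369 0.785
outer loop
vertex -2.941 2.524 3.454
vertex -2.387 2.453 3.772
vertex -2.83 4.096 4.263
endloop
endfacet
facet normal 0.306 -0.662 -0.684
outer loop
vertex -2.387 2.453 3.772
vertex -2.35 3.064 3.197
vertex -1.811 2.739 3.753
endloop
endfacet
facet normal 0.153 -0.245 0.957
outer loop
vertex -2.387 2.453 3.772
vertex -1.811 2.739 3.753
vertex -2.83 4.096 4.263
endloop
endfacet
facet normal 0.058 -0.904 -0.424
outer loop
vertex -2.502 1.157 2.452
vertex -2.871 0.784 3.196
vertex -3.406 1.068 2.517
endloop
endfacet
facet normal -0.106 0.417 -0.903
outer loop
vertex -2.502 1.157 2.452
vertex -3.406 1.068 2.517
vertex -2.581 2.368 3.02
endloop
endfacet
facet normal -0.106 0.417 -0.903
outer loop
vertex -2.581 2.368 3.02
vertex -3.406 1.068 2.517
vertex -3.484 2.279 3.085
endloop
endfacet
facet normal -0.059 0.904 0.423
outer loop
vertex -2.581 2.368 3.02
vertex -3.484 2.279 3.085
vertex -2.949 1.996 3.764
endloop
endfacet
facet normal 0.058 -0.904 -0.424
outer loop
vertex -3.406 1.068 2.517
vertex -2.871 0.784 3.196
vertex -3.774 0.696 3.261
endloop
endfacet
facet normal -0.913 0.124 -0.389
outer loop
vertex -3.406 1.068 2.517
vertex -3.774 0.696 3.261
vertex -3.484 2.279 3.085
endloop
endfacet
facet normal -0.912 0.124 -0.391
outer loop
vertex -3.484 2.279 3.085
vertex -3.774 0.696 3.261
vertex -3.853 1.907 3.828
endloop
endfacet
facet normal -0.059 0.904 0.423
outer loop
vertex -3.484 2.279 3.085
vertex -3.853 1.907 3.828
vertex -2.949 1.996 3.764
endloop
endfacet
facet normal 0.058 -0.904 -0.424
outer loop
vertex -3.774 0.696 3.261
vertex -2.871 0.784 3.196
vertex -3.239 0.412 3.94
endloop
endfacet
facet normal -0.807 -0.293 0.513
outer loop
vertex -3.774 0.696 3.261
vertex -3.239 0.412 3.94
vertex -3.853 1.907 3.828
endloop
endfacet
facet normal -0.807 -0.293 0.513
outer loop
vertex -3.853 1.907 3.828
vertex -3.239 0.412 3.94
vertex -3.318 1.623 4.508
endloop
endfacet
facet normal -0.059 0.904 0.424
outer loop
vertex -3.853 1.907 3.828
vertex -3.318 1.623 4.508
vertex -2.949 1.996 3.764
endloop
endfacet
facet normal 0.059 -0.904 -0.423
outer loop
vertex -3.239 0.412 3.94
vertex -2.871 0.784 3.196
vertex -2.336 0.501 3.875
endloop
endfacet
facet normal 0.106 -0.417 0.903
outer loop
vertex -3.239 0.412 3.94
vertex -2.336 0.501 3.875
vertex -3.318 1.623 4.508
endloop
endfacet
facet normal 0.106 -0.417 0.903
outer loop
vertex -3.318 1.623 4.508
vertex -2.336 0.501 3.875
vertex -2.414 1.712 4.443
endloop
endfacet
facet normal -0.058 0.904 0.424
outer loop
vertex -3.318 1.623 4.508
vertex -2.414 1.712 4.443
vertex -2.949 1.996 3.764
endloop
endfacet
facet normal 0.059 -0.904 -0.423
outer loop
vertex -2.336 0.501 3.875
vertex -2.871 0.784 3.196
vertex -1.967 0.873 3.132
endloop
endfacet
facet normal 0.912 -0.124 0.391
outer loop
vertex -2.336 0.501 3.875
vertex -1.967 0.873 3.132
vertex -2.414 1.712 4.443
endloop
endfacet
facet normal 0.913 -0.123 0.390
outer loop
vertex -2.414 1.712 4.443
vertex -1.967 0.873 3.132
vertex -2.046 2.084 3.699
endloop
endfacet
facet normal -0.058 0.904 0.424
outer loop
vertex -2.414 1.712 4.443
vertex -2.046 2.084 3.699
vertex -2.949 1.996 3.764
endloop
endfacet
facet normal 0.059 -0.904 -0.424
outer loop
vertex -1.967 0.873 3.132
vertex -2.871 0.784 3.196
vertex -2.502 1.157 2.452
endloop
endfacet
facet normal 0.807 0.293 -0.513
outer loop
vertex -1.967 0.873 3.132
vertex -2.502 1.157 2.452
vertex -2.046 2.084 3.699
endloop
endfacet
facet normal 0.807 0.293 -0.513
outer loop
vertex -2.046 2.084 3.699
vertex -2.502 1.157 2.452
vertex -2.581 2.368 3.02
endloop
endfacet
facet normal -0.058 0.904 0.424
outer loop
vertex -2.046 2.084 3.699
vertex -2.581 2.368 3.02
vertex -2.949 1.996 3.764
endloop
endfacet

endsolid


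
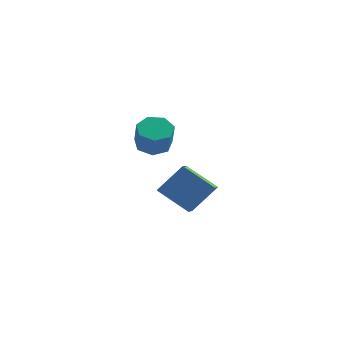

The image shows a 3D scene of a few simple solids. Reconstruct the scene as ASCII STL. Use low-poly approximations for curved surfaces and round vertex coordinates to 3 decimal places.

solid 
facet normal -0.202 0.452 -0.869
outer loop
vertex 0.931 -1.038 0.977
vertex 0.101 -1.457 0.952
vertex 0.325 -0.637 1.327
endloop
endfacet
facet normal 0.628 0.740 0.240
outer loop
vertex 0.931 -1.038 0.977
vertex 0.325 -0.637 1.327
vertex 1.228 -1.703 2.253
endloop
endfacet
facet normal 0.628 0.740 0.239
outer loop
vertex 1.228 -1.703 2.253
vertex 0.325 -0.637 1.327
vertex 0.622 -1.302 2.604
endloop
endfacet
facet normal 0.203 -0.453 0.868
outer loop
vertex 1.228 -1.703 2.253
vertex 0.622 -1.302 2.604
vertex 0.399 -2.123 2.228
endloop
endfacet
facet normal -0.202 0.452 -0.869
outer loop
vertex 0.325 -0.637 1.327
vertex 0.101 -1.457 0.952
vertex -0.45 -0.853 1.395
endloop
endfacet
facet normal -0.194 0.851 0.488
outer loop
vertex 0.325 -0.637 1.327
vertex -0.45 -0.853 1.395
vertex 0.622 -1.302 2.604
endloop
endfacet
facet normal -0.194 0.851 0.488
outer loop
vertex 0.622 -1.302 2.604
vertex -0.45 -0.853 1.395
vertex -0.152 -1.518 2.672
endloop
endfacet
facet normal 0.203 -0.453 0.868
outer loop
vertex 0.622 -1.302 2.604
vertex -0.152 -1.518 2.672
vertex 0.399 -2.123 2.228
endloop
endfacet
facet normal -0.203 0.452 -0.869
outer loop
vertex -0.45 -0.853 1.395
vertex 0.101 -1.457 0.952
vertex -0.809 -1.525 1.129
endloop
endfacet
facet normal -0.872 0.320 0.370
outer loop
vertex -0.45 -0.853 1.395
vertex -0.809 -1.525 1.129
vertex -0.152 -1.518 2.672
endloop
endfacet
facet normal -0.872 0.320 0.370
outer loop
vertex -0.152 -1.518 2.672
vertex -0.809 -1.525 1.129
vertex -0.512 -2.19 2.405
endloop
endfacet
facet normal 0.202 -0.453 0.868
outer loop
vertex -0.152 -1.518 2.672
vertex -0.512 -2.19 2.405
vertex 0.399 -2.123 2.228
endloop
endfacet
facet normal -0.203 0.453 -0.868
outer loop
vertex -0.809 -1.525 1.129
vertex 0.101 -1.457 0.952
vertex -0.483 -2.146 0.729
endloop
endfacet
facet normal -0.892 -0.451 -0.027
outer loop
vertex -0.809 -1.525 1.129
vertex -0.483 -2.146 0.729
vertex -0.512 -2.19 2.405
endloop
endfacet
facet normal -0.892 -0.451 -0.027
outer loop
vertex -0.512 -2.19 2.405
vertex -0.483 -2.146 0.729
vertex -0.186 -2.811 2.006
endloop
endfacet
facet normal 0.202 -0.452 0.869
outer loop
vertex -0.512 -2.19 2.405
vertex -0.186 -2.811 2.006
vertex 0.399 -2.123 2.228
endloop
endfacet
facet normal -0.203 0.453 -0.868
outer loop
vertex -0.483 -2.146 0.729
vertex 0.101 -1.457 0.952
vertex 0.283 -2.248 0.497
endloop
endfacet
facet normal -0.240 -0.883 -0.404
outer loop
vertex -0.483 -2.146 0.729
vertex 0.283 -2.248 0.497
vertex -0.186 -2.811 2.006
endloop
endfacet
facet normal -0.240 -0.883 -0.404
outer loop
vertex -0.186 -2.811 2.006
vertex 0.283 -2.248 0.497
vertex 0.58 -2.913 1.774
endloop
endfacet
facet normal 0.203 -0.453 0.868
outer loop
vertex -0.186 -2.811 2.006
vertex 0.58 -2.913 1.774
vertex 0.399 -2.123 2.228
endloop
endfacet
facet normal -0.203 0.453 -0.868
outer loop
vertex 0.283 -2.248 0.497
vertex 0.101 -1.457 0.952
vertex 0.912 -1.755 0.607
endloop
endfacet
facet normal 0.593 -0.650 -0.476
outer loop
vertex 0.283 -2.248 0.497
vertex 0.912 -1.755 0.607
vertex 0.58 -2.913 1.774
endloop
endfacet
facet normal 0.591 -0.650 -0.477
outer loop
vertex 0.58 -2.913 1.774
vertex 0.912 -1.755 0.607
vertex 1.21 -2.421 1.884
endloop
endfacet
facet normal 0.202 -0.453 0.868
outer loop
vertex 0.58 -2.913 1.774
vertex 1.21 -2.421 1.884
vertex 0.399 -2.123 2.228
endloop
endfacet
facet normal -0.203 0.453 -0.868
outer loop
vertex 0.912 -1.755 0.607
vertex 0.101 -1.457 0.952
vertex 0.931 -1.038 0.977
endloop
endfacet
facet normal 0.979 0.072 -0.191
outer loop
vertex 0.912 -1.755 0.607
vertex 0.931 -1.038 0.977
vertex 1.21 -2.421 1.884
endloop
endfacet
facet normal 0.979 0.073 -0.190
outer loop
vertex 1.21 -2.421 1.884
vertex 0.931 -1.038 0.977
vertex 1.228 -1.703 2.253
endloop
endfacet
facet normal 0.203 -0.452 0.869
outer loop
vertex 1.21 -2.421 1.884
vertex 1.228 -1.703 2.253
vertex 0.399 -2.123 2.228
endloop
endfacet
facet normal -0.560 -0.391 -0.731
outer loop
vertex -0.611 1.669 -3.775
vertex -0.766 2.995 -4.365
vertex 1.114 1.356 -4.93
endloop
endfacet
facet normal 0.106 -0.908 0.405
outer loop
vertex 2.246 2.145 -3.455
vertex -0.611 1.669 -3.775
vertex 1.114 1.356 -4.93
endloop
endfacet
facet normal -0.560 -0.391 -0.731
outer loop
vertex 1.114 1.356 -4.93
vertex -0.766 2.995 -4.365
vertex 0.96 2.682 -5.521
endloop
endfacet
facet normal 0.821 -0.150 -0.550
outer loop
vertex 0.96 2.682 -5.521
vertex 2.246 2.145 -3.455
vertex 1.114 1.356 -4.93
endloop
endfacet
facet normal -0.821 0.149 0.551
outer loop
vertex -0.611 1.669 -3.775
vertex 0.366 3.784 -2.89
vertex -0.766 2.995 -4.365
endloop
endfacet
facet normal 0.106 -0.908 0.404
outer loop
vertex 0.52 2.458 -2.299
vertex -0.611 1.669 -3.775
vertex 2.246 2.145 -3.455
endloop
endfacet
facet normal -0.822 0.150 0.550
outer loop
vertex 0.52 2.458 -2.299
vertex 0.366 3.784 -2.89
vertex -0.611 1.669 -3.775
endloop
endfacet
facet normal -0.106 0.908 -0.404
outer loop
vertex -0.766 2.995 -4.365
vertex 0.366 3.784 -2.89
vertex 0.96 2.682 -5.521
endloop
endfacet
facet normal 0.822 -0.149 -0.550
outer loop
vertex 2.091 3.471 -4.045
vertex 2.246 2.145 -3.455
vertex 0.96 2.682 -5.521
endloop
endfacet
facet normal -0.106 0.908 -0.404
outer loop
vertex 0.96 2.682 -5.521
vertex 0.366 3.784 -2.89
vertex 2.091 3.471 -4.045
endloop
endfacet
facet normal 0.560 0.391 0.731
outer loop
vertex 2.091 3.471 -4.045
vertex 0.52 2.458 -2.299
vertex 2.246 2.145 -3.455
endloop
endfacet
facet normal 0.560 0.391 0.731
outer loop
vertex 0.366 3.784 -2.89
vertex 0.52 2.458 -2.299
vertex 2.091 3.471 -4.045
endloop
endfacet

endsolid


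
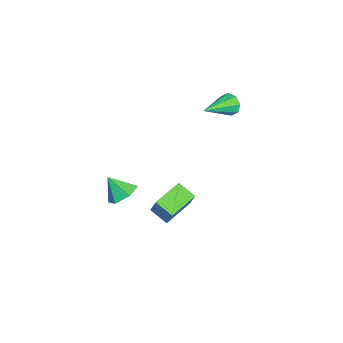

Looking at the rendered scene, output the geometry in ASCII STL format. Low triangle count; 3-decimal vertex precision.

solid 
facet normal 0.323 0.562 -0.761
outer loop
vertex 3.75 -3.801 -1.154
vertex 2.953 -3.409 -1.202
vertex 3.587 -3.066 -0.68
endloop
endfacet
facet normal 0.639 -0.312 0.703
outer loop
vertex 3.75 -3.801 -1.154
vertex 3.587 -3.066 -0.68
vertex 2.527 -4.151 -0.198
endloop
endfacet
facet normal 0.323 0.562 -0.761
outer loop
vertex 3.587 -3.066 -0.68
vertex 2.953 -3.409 -1.202
vertex 2.789 -2.673 -0.728
endloop
endfacet
facet normal 0.101 0.320 0.942
outer loop
vertex 3.587 -3.066 -0.68
vertex 2.789 -2.673 -0.728
vertex 2.527 -4.151 -0.198
endloop
endfacet
facet normal 0.323 0.562 -0.761
outer loop
vertex 2.789 -2.673 -0.728
vertex 2.953 -3.409 -1.202
vertex 2.155 -3.016 -1.25
endloop
endfacet
facet normal -0.701 0.348 0.623
outer loop
vertex 2.789 -2.673 -0.728
vertex 2.155 -3.016 -1.25
vertex 2.527 -4.151 -0.198
endloop
endfacet
facet normal 0.323 0.563 -0.761
outer loop
vertex 2.155 -3.016 -1.25
vertex 2.953 -3.409 -1.202
vertex 2.319 -3.752 -1.725
endloop
endfacet
facet normal -0.964 -0.256 0.064
outer loop
vertex 2.155 -3.016 -1.25
vertex 2.319 -3.752 -1.725
vertex 2.527 -4.151 -0.198
endloop
endfacet
facet normal 0.323 0.563 -0.761
outer loop
vertex 2.319 -3.752 -1.725
vertex 2.953 -3.409 -1.202
vertex 3.117 -4.144 -1.677
endloop
endfacet
facet normal -0.426 -0.888 -0.174
outer loop
vertex 2.319 -3.752 -1.725
vertex 3.117 -4.144 -1.677
vertex 2.527 -4.151 -0.198
endloop
endfacet
facet normal 0.323 0.563 -0.760
outer loop
vertex 3.117 -4.144 -1.677
vertex 2.953 -3.409 -1.202
vertex 3.75 -3.801 -1.154
endloop
endfacet
facet normal 0.376 -0.915 0.146
outer loop
vertex 3.117 -4.144 -1.677
vertex 3.75 -3.801 -1.154
vertex 2.527 -4.151 -0.198
endloop
endfacet
facet normal -0.636 0.688 -0.349
outer loop
vertex -3.937 2.374 -1.537
vertex -4.334 2.31 -0.939
vertex -3.778 2.722 -1.14
endloop
endfacet
facet normal 0.873 0.135 -0.468
outer loop
vertex -3.937 2.374 -1.537
vertex -3.778 2.722 -1.14
vertex -2.986 0.85 -0.201
endloop
endfacet
facet normal -0.636 0.689 -0.347
outer loop
vertex -3.778 2.722 -1.14
vertex -4.334 2.31 -0.939
vertex -3.944 2.828 -0.625
endloop
endfacet
facet normal 0.868 0.460 0.185
outer loop
vertex -3.778 2.722 -1.14
vertex -3.944 2.828 -0.625
vertex -2.986 0.85 -0.201
endloop
endfacet
facet normal -0.635 0.689 -0.348
outer loop
vertex -3.944 2.828 -0.625
vertex -4.334 2.31 -0.939
vertex -4.339 2.631 -0.294
endloop
endfacet
facet normal 0.466 0.395 0.791
outer loop
vertex -3.944 2.828 -0.625
vertex -4.339 2.631 -0.294
vertex -2.986 0.85 -0.201
endloop
endfacet
facet normal -0.636 0.689 -0.348
outer loop
vertex -4.339 2.631 -0.294
vertex -4.334 2.31 -0.939
vertex -4.73 2.246 -0.341
endloop
endfacet
facet normal -0.098 -0.022 0.995
outer loop
vertex -4.339 2.631 -0.294
vertex -4.73 2.246 -0.341
vertex -2.986 0.85 -0.201
endloop
endfacet
facet normal -0.635 0.690 -0.347
outer loop
vertex -4.73 2.246 -0.341
vertex -4.334 2.31 -0.939
vertex -4.89 1.899 -0.738
endloop
endfacet
facet normal -0.492 -0.547 0.677
outer loop
vertex -4.73 2.246 -0.341
vertex -4.89 1.899 -0.738
vertex -2.986 0.85 -0.201
endloop
endfacet
facet normal -0.635 0.689 -0.349
outer loop
vertex -4.89 1.899 -0.738
vertex -4.334 2.31 -0.939
vertex -4.723 1.792 -1.253
endloop
endfacet
facet normal -0.487 -0.873 0.023
outer loop
vertex -4.89 1.899 -0.738
vertex -4.723 1.792 -1.253
vertex -2.986 0.85 -0.201
endloop
endfacet
facet normal -0.636 0.689 -0.348
outer loop
vertex -4.723 1.792 -1.253
vertex -4.334 2.31 -0.939
vertex -4.329 1.989 -1.583
endloop
endfacet
facet normal -0.085 -0.808 -0.583
outer loop
vertex -4.723 1.792 -1.253
vertex -4.329 1.989 -1.583
vertex -2.986 0.85 -0.201
endloop
endfacet
facet normal -0.636 0.689 -0.348
outer loop
vertex -4.329 1.989 -1.583
vertex -4.334 2.31 -0.939
vertex -3.937 2.374 -1.537
endloop
endfacet
facet normal 0.477 -0.392 -0.787
outer loop
vertex -4.329 1.989 -1.583
vertex -3.937 2.374 -1.537
vertex -2.986 0.85 -0.201
endloop
endfacet
facet normal -0.708 0.683 0.180
outer loop
vertex 0.441 -0.558 -2.946
vertex 1.103 0.254 -3.422
vertex -0.124 -0.819 -4.178
endloop
endfacet
facet normal -0.575 -0.706 0.413
outer loop
vertex 1.137 -2.034 -4.498
vertex 0.441 -0.558 -2.946
vertex -0.124 -0.819 -4.178
endloop
endfacet
facet normal -0.708 0.683 0.180
outer loop
vertex -0.124 -0.819 -4.178
vertex 1.103 0.254 -3.422
vertex 0.538 -0.007 -4.653
endloop
endfacet
facet normal -0.409 -0.189 -0.893
outer loop
vertex 0.538 -0.007 -4.653
vertex 1.137 -2.034 -4.498
vertex -0.124 -0.819 -4.178
endloop
endfacet
facet normal 0.409 0.190 0.893
outer loop
vertex 0.441 -0.558 -2.946
vertex 2.364 -0.961 -3.742
vertex 1.103 0.254 -3.422
endloop
endfacet
facet normal -0.575 -0.706 0.414
outer loop
vertex 1.702 -1.773 -3.267
vertex 0.441 -0.558 -2.946
vertex 1.137 -2.034 -4.498
endloop
endfacet
facet normal 0.409 0.189 0.893
outer loop
vertex 1.702 -1.773 -3.267
vertex 2.364 -0.961 -3.742
vertex 0.441 -0.558 -2.946
endloop
endfacet
facet normal 0.575 0.706 -0.414
outer loop
vertex 1.103 0.254 -3.422
vertex 2.364 -0.961 -3.742
vertex 0.538 -0.007 -4.653
endloop
endfacet
facet normal -0.410 -0.189 -0.892
outer loop
vertex 1.799 -1.222 -4.974
vertex 1.137 -2.034 -4.498
vertex 0.538 -0.007 -4.653
endloop
endfacet
facet normal 0.575 0.706 -0.413
outer loop
vertex 0.538 -0.007 -4.653
vertex 2.364 -0.961 -3.742
vertex 1.799 -1.222 -4.974
endloop
endfacet
facet normal 0.708 -0.683 -0.180
outer loop
vertex 1.799 -1.222 -4.974
vertex 1.702 -1.773 -3.267
vertex 1.137 -2.034 -4.498
endloop
endfacet
facet normal 0.708 -0.683 -0.180
outer loop
vertex 2.364 -0.961 -3.742
vertex 1.702 -1.773 -3.267
vertex 1.799 -1.222 -4.974
endloop
endfacet

endsolid


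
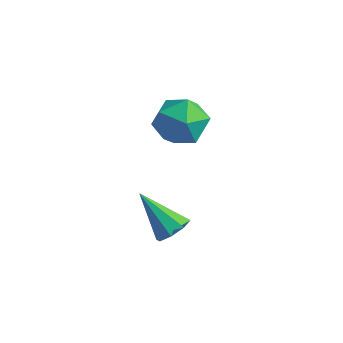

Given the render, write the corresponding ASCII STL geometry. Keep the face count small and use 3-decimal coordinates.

solid 
facet normal 0.683 0.157 -0.713
outer loop
vertex -0.478 1.155 -3.688
vertex -0.91 1.708 -3.98
vertex -0.358 1.676 -3.458
endloop
endfacet
facet normal 0.437 -0.446 0.781
outer loop
vertex -0.478 1.155 -3.688
vertex -0.358 1.676 -3.458
vertex -2.29 1.392 -2.54
endloop
endfacet
facet normal 0.683 0.155 -0.713
outer loop
vertex -0.358 1.676 -3.458
vertex -0.91 1.708 -3.98
vertex -0.561 2.216 -3.535
endloop
endfacet
facet normal 0.381 0.269 0.885
outer loop
vertex -0.358 1.676 -3.458
vertex -0.561 2.216 -3.535
vertex -2.29 1.392 -2.54
endloop
endfacet
facet normal 0.683 0.156 -0.713
outer loop
vertex -0.561 2.216 -3.535
vertex -0.91 1.708 -3.98
vertex -0.968 2.458 -3.872
endloop
endfacet
facet normal -0.030 0.795 0.606
outer loop
vertex -0.561 2.216 -3.535
vertex -0.968 2.458 -3.872
vertex -2.29 1.392 -2.54
endloop
endfacet
facet normal 0.684 0.156 -0.713
outer loop
vertex -0.968 2.458 -3.872
vertex -0.91 1.708 -3.98
vertex -1.341 2.261 -4.273
endloop
endfacet
facet normal -0.554 0.825 0.110
outer loop
vertex -0.968 2.458 -3.872
vertex -1.341 2.261 -4.273
vertex -2.29 1.392 -2.54
endloop
endfacet
facet normal 0.684 0.156 -0.713
outer loop
vertex -1.341 2.261 -4.273
vertex -0.91 1.708 -3.98
vertex -1.461 1.74 -4.502
endloop
endfacet
facet normal -0.886 0.342 -0.314
outer loop
vertex -1.341 2.261 -4.273
vertex -1.461 1.74 -4.502
vertex -2.29 1.392 -2.54
endloop
endfacet
facet normal 0.684 0.157 -0.712
outer loop
vertex -1.461 1.74 -4.502
vertex -0.91 1.708 -3.98
vertex -1.258 1.2 -4.426
endloop
endfacet
facet normal -0.830 -0.371 -0.417
outer loop
vertex -1.461 1.74 -4.502
vertex -1.258 1.2 -4.426
vertex -2.29 1.392 -2.54
endloop
endfacet
facet normal 0.684 0.156 -0.712
outer loop
vertex -1.258 1.2 -4.426
vertex -0.91 1.708 -3.98
vertex -0.851 0.958 -4.088
endloop
endfacet
facet normal -0.419 -0.897 -0.138
outer loop
vertex -1.258 1.2 -4.426
vertex -0.851 0.958 -4.088
vertex -2.29 1.392 -2.54
endloop
endfacet
facet normal 0.683 0.156 -0.714
outer loop
vertex -0.851 0.958 -4.088
vertex -0.91 1.708 -3.98
vertex -0.478 1.155 -3.688
endloop
endfacet
facet normal 0.106 -0.928 0.358
outer loop
vertex -0.851 0.958 -4.088
vertex -0.478 1.155 -3.688
vertex -2.29 1.392 -2.54
endloop
endfacet
facet normal -0.413 0.600 0.685
outer loop
vertex -2.319 4.418 0.648
vertex -3.091 3.584 0.913
vertex -2.073 3.638 1.48
endloop
endfacet
facet normal 0.283 0.740 0.610
outer loop
vertex -2.319 4.418 0.648
vertex -2.073 3.638 1.48
vertex -1.25 3.954 0.715
endloop
endfacet
facet normal 0.401 0.913 -0.073
outer loop
vertex -2.319 4.418 0.648
vertex -1.25 3.954 0.715
vertex -1.76 4.095 -0.325
endloop
endfacet
facet normal -0.222 0.880 -0.420
outer loop
vertex -2.319 4.418 0.648
vertex -1.76 4.095 -0.325
vertex -2.898 3.866 -0.203
endloop
endfacet
facet normal -0.725 0.687 0.048
outer loop
vertex -2.319 4.418 0.648
vertex -2.898 3.866 -0.203
vertex -3.091 3.584 0.913
endloop
endfacet
facet normal 0.644 0.142 0.752
outer loop
vertex -1.25 3.954 0.715
vertex -2.073 3.638 1.48
vertex -1.362 2.834 1.023
endloop
endfacet
facet normal -0.481 -0.084 0.872
outer loop
vertex -2.073 3.638 1.48
vertex -3.091 3.584 0.913
vertex -2.5 2.605 1.145
endloop
endfacet
facet normal -0.986 0.056 -0.156
outer loop
vertex -3.091 3.584 0.913
vertex -2.898 3.866 -0.203
vertex -3.01 2.746 0.105
endloop
endfacet
facet normal -0.172 0.367 -0.914
outer loop
vertex -2.898 3.866 -0.203
vertex -1.76 4.095 -0.325
vertex -2.187 3.062 -0.66
endloop
endfacet
facet normal 0.836 0.421 -0.353
outer loop
vertex -1.76 4.095 -0.325
vertex -1.25 3.954 0.715
vertex -1.169 3.116 -0.093
endloop
endfacet
facet normal 0.222 -0.880 0.420
outer loop
vertex -1.941 2.282 0.172
vertex -1.362 2.834 1.023
vertex -2.5 2.605 1.145
endloop
endfacet
facet normal -0.401 -0.913 0.073
outer loop
vertex -1.941 2.282 0.172
vertex -2.5 2.605 1.145
vertex -3.01 2.746 0.105
endloop
endfacet
facet normal -0.283 -0.740 -0.610
outer loop
vertex -1.941 2.282 0.172
vertex -3.01 2.746 0.105
vertex -2.187 3.062 -0.66
endloop
endfacet
facet normal 0.413 -0.600 -0.685
outer loop
vertex -1.941 2.282 0.172
vertex -2.187 3.062 -0.66
vertex -1.169 3.116 -0.093
endloop
endfacet
facet normal 0.725 -0.687 -0.048
outer loop
vertex -1.941 2.282 0.172
vertex -1.169 3.116 -0.093
vertex -1.362 2.834 1.023
endloop
endfacet
facet normal 0.172 -0.367 0.914
outer loop
vertex -2.5 2.605 1.145
vertex -1.362 2.834 1.023
vertex -2.073 3.638 1.48
endloop
endfacet
facet normal -0.836 -0.421 0.353
outer loop
vertex -3.01 2.746 0.105
vertex -2.5 2.605 1.145
vertex -3.091 3.584 0.913
endloop
endfacet
facet normal -0.644 -0.142 -0.752
outer loop
vertex -2.187 3.062 -0.66
vertex -3.01 2.746 0.105
vertex -2.898 3.866 -0.203
endloop
endfacet
facet normal 0.481 0.084 -0.872
outer loop
vertex -1.169 3.116 -0.093
vertex -2.187 3.062 -0.66
vertex -1.76 4.095 -0.325
endloop
endfacet
facet normal 0.986 -0.056 0.156
outer loop
vertex -1.362 2.834 1.023
vertex -1.169 3.116 -0.093
vertex -1.25 3.954 0.715
endloop
endfacet

endsolid


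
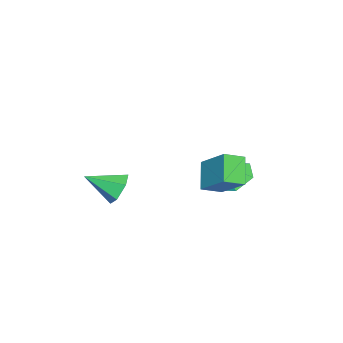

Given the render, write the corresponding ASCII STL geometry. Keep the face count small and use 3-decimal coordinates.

solid 
facet normal -0.682 -0.231 0.694
outer loop
vertex 2.71 1.631 2.004
vertex 3.445 2.855 3.133
vertex 2.1 2.334 1.639
endloop
endfacet
facet normal -0.403 -0.672 -0.621
outer loop
vertex 3.075 2.665 0.647
vertex 2.71 1.631 2.004
vertex 2.1 2.334 1.639
endloop
endfacet
facet normal -0.682 -0.231 0.694
outer loop
vertex 2.1 2.334 1.639
vertex 3.445 2.855 3.133
vertex 2.835 3.558 2.768
endloop
endfacet
facet normal -0.610 0.703 -0.365
outer loop
vertex 2.835 3.558 2.768
vertex 3.075 2.665 0.647
vertex 2.1 2.334 1.639
endloop
endfacet
facet normal 0.610 -0.703 0.365
outer loop
vertex 2.71 1.631 2.004
vertex 4.42 3.186 2.141
vertex 3.445 2.855 3.133
endloop
endfacet
facet normal -0.403 -0.672 -0.621
outer loop
vertex 3.685 1.962 1.012
vertex 2.71 1.631 2.004
vertex 3.075 2.665 0.647
endloop
endfacet
facet normal 0.610 -0.703 0.365
outer loop
vertex 3.685 1.962 1.012
vertex 4.42 3.186 2.141
vertex 2.71 1.631 2.004
endloop
endfacet
facet normal 0.403 0.672 0.621
outer loop
vertex 3.445 2.855 3.133
vertex 4.42 3.186 2.141
vertex 2.835 3.558 2.768
endloop
endfacet
facet normal -0.610 0.703 -0.365
outer loop
vertex 3.81 3.889 1.776
vertex 3.075 2.665 0.647
vertex 2.835 3.558 2.768
endloop
endfacet
facet normal 0.403 0.672 0.621
outer loop
vertex 2.835 3.558 2.768
vertex 4.42 3.186 2.141
vertex 3.81 3.889 1.776
endloop
endfacet
facet normal 0.682 0.231 -0.694
outer loop
vertex 3.81 3.889 1.776
vertex 3.685 1.962 1.012
vertex 3.075 2.665 0.647
endloop
endfacet
facet normal 0.682 0.231 -0.694
outer loop
vertex 4.42 3.186 2.141
vertex 3.685 1.962 1.012
vertex 3.81 3.889 1.776
endloop
endfacet
facet normal -0.421 0.317 -0.850
outer loop
vertex 1.854 1.98 -0.091
vertex 1.173 2.501 0.441
vertex 2.044 2.936 0.172
endloop
endfacet
facet normal 0.954 -0.239 0.179
outer loop
vertex 1.854 1.98 -0.091
vertex 2.044 2.936 0.172
vertex 1.627 2.159 1.359
endloop
endfacet
facet normal -0.421 0.317 -0.850
outer loop
vertex 2.044 2.936 0.172
vertex 1.173 2.501 0.441
vertex 1.362 3.458 0.704
endloop
endfacet
facet normal 0.736 0.419 0.532
outer loop
vertex 2.044 2.936 0.172
vertex 1.362 3.458 0.704
vertex 1.627 2.159 1.359
endloop
endfacet
facet normal -0.421 0.317 -0.850
outer loop
vertex 1.362 3.458 0.704
vertex 1.173 2.501 0.441
vertex 0.491 3.023 0.973
endloop
endfacet
facet normal 0.046 0.457 0.888
outer loop
vertex 1.362 3.458 0.704
vertex 0.491 3.023 0.973
vertex 1.627 2.159 1.359
endloop
endfacet
facet normal -0.421 0.317 -0.850
outer loop
vertex 0.491 3.023 0.973
vertex 1.173 2.501 0.441
vertex 0.302 2.066 0.71
endloop
endfacet
facet normal -0.425 -0.161 0.891
outer loop
vertex 0.491 3.023 0.973
vertex 0.302 2.066 0.71
vertex 1.627 2.159 1.359
endloop
endfacet
facet normal -0.421 0.317 -0.850
outer loop
vertex 0.302 2.066 0.71
vertex 1.173 2.501 0.441
vertex 0.984 1.545 0.178
endloop
endfacet
facet normal -0.206 -0.818 0.537
outer loop
vertex 0.302 2.066 0.71
vertex 0.984 1.545 0.178
vertex 1.627 2.159 1.359
endloop
endfacet
facet normal -0.421 0.317 -0.850
outer loop
vertex 0.984 1.545 0.178
vertex 1.173 2.501 0.441
vertex 1.854 1.98 -0.091
endloop
endfacet
facet normal 0.484 -0.856 0.181
outer loop
vertex 0.984 1.545 0.178
vertex 1.854 1.98 -0.091
vertex 1.627 2.159 1.359
endloop
endfacet
facet normal -0.286 0.840 -0.461
outer loop
vertex 3.859 -1.92 -0.571
vertex 3.457 -1.675 0.124
vertex 4.262 -1.465 0.008
endloop
endfacet
facet normal 0.874 -0.364 -0.322
outer loop
vertex 3.859 -1.92 -0.571
vertex 4.262 -1.465 0.008
vertex 3.923 -3.045 0.876
endloop
endfacet
facet normal -0.286 0.840 -0.461
outer loop
vertex 4.262 -1.465 0.008
vertex 3.457 -1.675 0.124
vertex 3.86 -1.22 0.704
endloop
endfacet
facet normal 0.875 0.075 0.479
outer loop
vertex 4.262 -1.465 0.008
vertex 3.86 -1.22 0.704
vertex 3.923 -3.045 0.876
endloop
endfacet
facet normal -0.286 0.840 -0.461
outer loop
vertex 3.86 -1.22 0.704
vertex 3.457 -1.675 0.124
vertex 3.055 -1.43 0.82
endloop
endfacet
facet normal 0.117 0.097 0.988
outer loop
vertex 3.86 -1.22 0.704
vertex 3.055 -1.43 0.82
vertex 3.923 -3.045 0.876
endloop
endfacet
facet normal -0.287 0.840 -0.461
outer loop
vertex 3.055 -1.43 0.82
vertex 3.457 -1.675 0.124
vertex 2.652 -1.886 0.24
endloop
endfacet
facet normal -0.641 -0.320 0.697
outer loop
vertex 3.055 -1.43 0.82
vertex 2.652 -1.886 0.24
vertex 3.923 -3.045 0.876
endloop
endfacet
facet normal -0.287 0.839 -0.462
outer loop
vertex 2.652 -1.886 0.24
vertex 3.457 -1.675 0.124
vertex 3.054 -2.131 -0.455
endloop
endfacet
facet normal -0.642 -0.760 -0.103
outer loop
vertex 2.652 -1.886 0.24
vertex 3.054 -2.131 -0.455
vertex 3.923 -3.045 0.876
endloop
endfacet
facet normal -0.287 0.839 -0.462
outer loop
vertex 3.054 -2.131 -0.455
vertex 3.457 -1.675 0.124
vertex 3.859 -1.92 -0.571
endloop
endfacet
facet normal 0.117 -0.782 -0.613
outer loop
vertex 3.054 -2.131 -0.455
vertex 3.859 -1.92 -0.571
vertex 3.923 -3.045 0.876
endloop
endfacet

endsolid


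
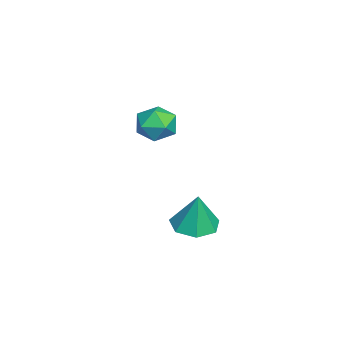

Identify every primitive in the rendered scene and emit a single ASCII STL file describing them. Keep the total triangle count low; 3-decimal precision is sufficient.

solid 
facet normal -0.179 -0.095 -0.979
outer loop
vertex 2.109 1.559 -4.077
vertex 1.313 2.271 -4.001
vertex 2.348 2.447 -4.207
endloop
endfacet
facet normal 0.926 -0.202 0.320
outer loop
vertex 2.109 1.559 -4.077
vertex 2.348 2.447 -4.207
vertex 1.647 2.449 -2.179
endloop
endfacet
facet normal -0.179 -0.095 -0.979
outer loop
vertex 2.348 2.447 -4.207
vertex 1.313 2.271 -4.001
vertex 1.809 3.202 -4.182
endloop
endfacet
facet normal 0.788 0.553 0.272
outer loop
vertex 2.348 2.447 -4.207
vertex 1.809 3.202 -4.182
vertex 1.647 2.449 -2.179
endloop
endfacet
facet normal -0.178 -0.095 -0.979
outer loop
vertex 1.809 3.202 -4.182
vertex 1.313 2.271 -4.001
vertex 0.896 3.256 -4.021
endloop
endfacet
facet normal 0.118 0.926 0.358
outer loop
vertex 1.809 3.202 -4.182
vertex 0.896 3.256 -4.021
vertex 1.647 2.449 -2.179
endloop
endfacet
facet normal -0.179 -0.096 -0.979
outer loop
vertex 0.896 3.256 -4.021
vertex 1.313 2.271 -4.001
vertex 0.298 2.568 -3.844
endloop
endfacet
facet normal -0.578 0.634 0.514
outer loop
vertex 0.896 3.256 -4.021
vertex 0.298 2.568 -3.844
vertex 1.647 2.449 -2.179
endloop
endfacet
facet normal -0.180 -0.096 -0.979
outer loop
vertex 0.298 2.568 -3.844
vertex 1.313 2.271 -4.001
vertex 0.464 1.657 -3.785
endloop
endfacet
facet normal -0.777 -0.101 0.622
outer loop
vertex 0.298 2.568 -3.844
vertex 0.464 1.657 -3.785
vertex 1.647 2.449 -2.179
endloop
endfacet
facet normal -0.180 -0.096 -0.979
outer loop
vertex 0.464 1.657 -3.785
vertex 1.313 2.271 -4.001
vertex 1.27 1.208 -3.889
endloop
endfacet
facet normal -0.328 -0.729 0.601
outer loop
vertex 0.464 1.657 -3.785
vertex 1.27 1.208 -3.889
vertex 1.647 2.449 -2.179
endloop
endfacet
facet normal -0.179 -0.096 -0.979
outer loop
vertex 1.27 1.208 -3.889
vertex 1.313 2.271 -4.001
vertex 2.109 1.559 -4.077
endloop
endfacet
facet normal 0.428 -0.774 0.467
outer loop
vertex 1.27 1.208 -3.889
vertex 2.109 1.559 -4.077
vertex 1.647 2.449 -2.179
endloop
endfacet
facet normal -0.312 0.948 -0.067
outer loop
vertex -3.739 0.955 -1.466
vertex -4.713 0.655 -1.169
vertex -3.999 0.942 -0.437
endloop
endfacet
facet normal 0.379 0.919 0.107
outer loop
vertex -3.739 0.955 -1.466
vertex -3.999 0.942 -0.437
vertex -3.048 0.586 -0.749
endloop
endfacet
facet normal 0.721 0.561 -0.407
outer loop
vertex -3.739 0.955 -1.466
vertex -3.048 0.586 -0.749
vertex -3.175 0.079 -1.673
endloop
endfacet
facet normal 0.242 0.368 -0.898
outer loop
vertex -3.739 0.955 -1.466
vertex -3.175 0.079 -1.673
vertex -4.204 0.122 -1.933
endloop
endfacet
facet normal -0.397 0.607 -0.688
outer loop
vertex -3.739 0.955 -1.466
vertex -4.204 0.122 -1.933
vertex -4.713 0.655 -1.169
endloop
endfacet
facet normal 0.439 0.547 0.713
outer loop
vertex -3.048 0.586 -0.749
vertex -3.999 0.942 -0.437
vertex -3.596 0.058 -0.007
endloop
endfacet
facet normal -0.680 0.593 0.431
outer loop
vertex -3.999 0.942 -0.437
vertex -4.713 0.655 -1.169
vertex -4.625 0.101 -0.267
endloop
endfacet
facet normal -0.818 0.042 -0.574
outer loop
vertex -4.713 0.655 -1.169
vertex -4.204 0.122 -1.933
vertex -4.752 -0.406 -1.191
endloop
endfacet
facet normal 0.216 -0.346 -0.913
outer loop
vertex -4.204 0.122 -1.933
vertex -3.175 0.079 -1.673
vertex -3.801 -0.762 -1.503
endloop
endfacet
facet normal 0.992 -0.034 -0.118
outer loop
vertex -3.175 0.079 -1.673
vertex -3.048 0.586 -0.749
vertex -3.087 -0.475 -0.771
endloop
endfacet
facet normal -0.242 -0.368 0.898
outer loop
vertex -4.061 -0.775 -0.474
vertex -3.596 0.058 -0.007
vertex -4.625 0.101 -0.267
endloop
endfacet
facet normal -0.721 -0.561 0.407
outer loop
vertex -4.061 -0.775 -0.474
vertex -4.625 0.101 -0.267
vertex -4.752 -0.406 -1.191
endloop
endfacet
facet normal -0.379 -0.919 -0.107
outer loop
vertex -4.061 -0.775 -0.474
vertex -4.752 -0.406 -1.191
vertex -3.801 -0.762 -1.503
endloop
endfacet
facet normal 0.312 -0.948 0.067
outer loop
vertex -4.061 -0.775 -0.474
vertex -3.801 -0.762 -1.503
vertex -3.087 -0.475 -0.771
endloop
endfacet
facet normal 0.397 -0.607 0.688
outer loop
vertex -4.061 -0.775 -0.474
vertex -3.087 -0.475 -0.771
vertex -3.596 0.058 -0.007
endloop
endfacet
facet normal -0.216 0.346 0.913
outer loop
vertex -4.625 0.101 -0.267
vertex -3.596 0.058 -0.007
vertex -3.999 0.942 -0.437
endloop
endfacet
facet normal -0.992 0.034 0.118
outer loop
vertex -4.752 -0.406 -1.191
vertex -4.625 0.101 -0.267
vertex -4.713 0.655 -1.169
endloop
endfacet
facet normal -0.439 -0.547 -0.713
outer loop
vertex -3.801 -0.762 -1.503
vertex -4.752 -0.406 -1.191
vertex -4.204 0.122 -1.933
endloop
endfacet
facet normal 0.680 -0.593 -0.431
outer loop
vertex -3.087 -0.475 -0.771
vertex -3.801 -0.762 -1.503
vertex -3.175 0.079 -1.673
endloop
endfacet
facet normal 0.818 -0.042 0.574
outer loop
vertex -3.596 0.058 -0.007
vertex -3.087 -0.475 -0.771
vertex -3.048 0.586 -0.749
endloop
endfacet

endsolid
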